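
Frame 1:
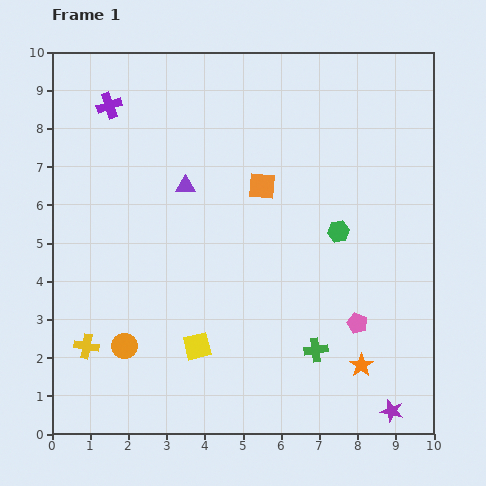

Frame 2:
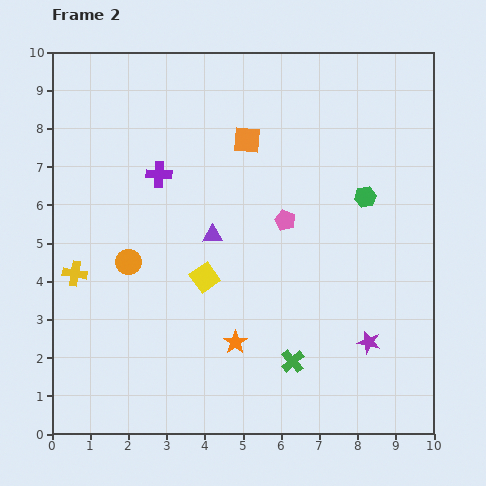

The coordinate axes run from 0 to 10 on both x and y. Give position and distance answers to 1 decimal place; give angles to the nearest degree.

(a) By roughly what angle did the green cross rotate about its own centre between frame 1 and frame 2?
34° counter-clockwise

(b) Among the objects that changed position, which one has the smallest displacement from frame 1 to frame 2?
the green cross

(moved 0.7)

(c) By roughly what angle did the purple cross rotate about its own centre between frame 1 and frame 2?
21° clockwise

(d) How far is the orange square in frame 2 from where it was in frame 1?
1.3

The orange square moved from (5.5, 6.5) to (5.1, 7.7), a distance of √(0.4² + 1.2²) ≈ 1.3.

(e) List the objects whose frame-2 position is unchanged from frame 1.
none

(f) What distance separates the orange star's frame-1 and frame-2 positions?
3.4

The orange star moved from (8.1, 1.8) to (4.8, 2.4), a distance of √(3.3² + 0.6²) ≈ 3.4.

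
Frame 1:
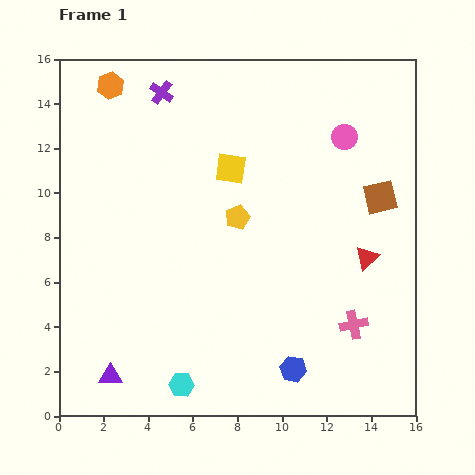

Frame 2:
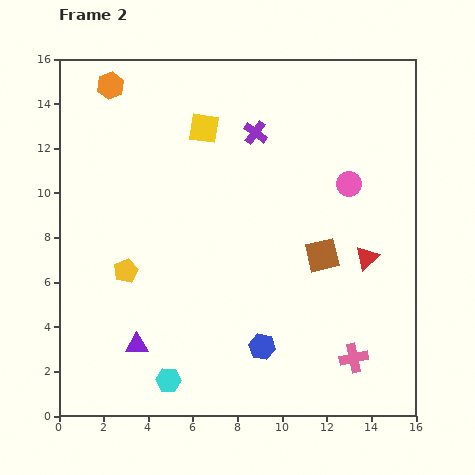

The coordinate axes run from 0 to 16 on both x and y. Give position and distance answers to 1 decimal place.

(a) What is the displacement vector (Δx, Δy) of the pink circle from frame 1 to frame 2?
(0.2, -2.1)

The pink circle was at (12.8, 12.5) in frame 1 and (13.0, 10.4) in frame 2.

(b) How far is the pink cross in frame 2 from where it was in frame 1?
1.5

The pink cross moved from (13.2, 4.1) to (13.2, 2.6), a distance of √(0.0² + 1.5²) ≈ 1.5.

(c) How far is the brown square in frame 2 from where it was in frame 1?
3.7

The brown square moved from (14.4, 9.8) to (11.8, 7.2), a distance of √(2.6² + 2.6²) ≈ 3.7.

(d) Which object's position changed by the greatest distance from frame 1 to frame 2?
the yellow pentagon

(moved 5.5; next 4.6)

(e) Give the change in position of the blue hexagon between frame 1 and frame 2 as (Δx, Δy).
(-1.4, 1.0)

The blue hexagon was at (10.5, 2.1) in frame 1 and (9.1, 3.1) in frame 2.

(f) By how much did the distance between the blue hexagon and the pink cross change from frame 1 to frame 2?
+0.7

Distance in frame 1: 3.4. Distance in frame 2: 4.1.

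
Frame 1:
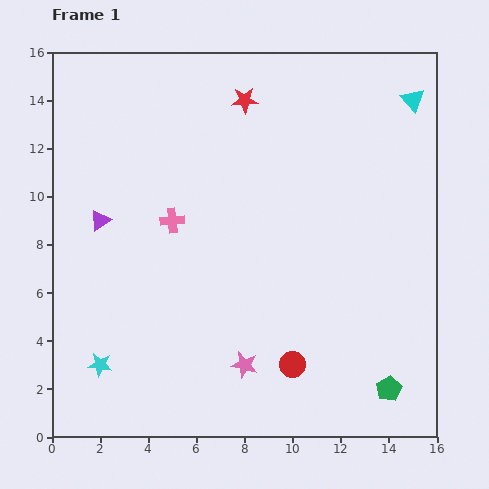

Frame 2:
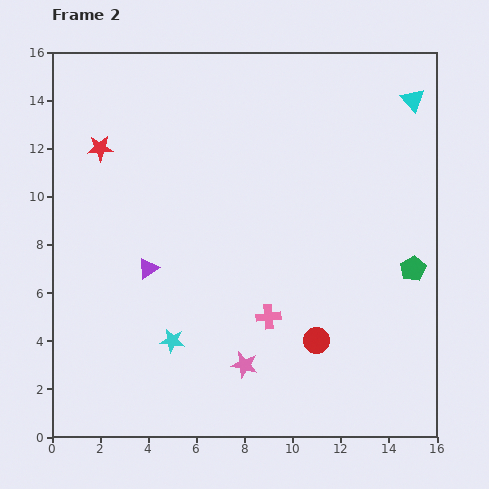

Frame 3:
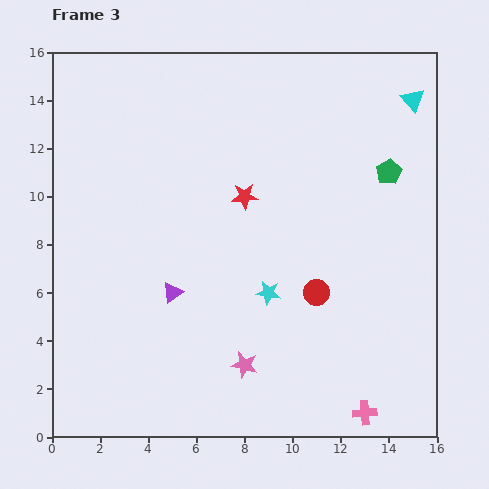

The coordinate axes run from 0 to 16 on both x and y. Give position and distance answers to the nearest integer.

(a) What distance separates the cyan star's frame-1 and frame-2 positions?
3

The cyan star moved from (2, 3) to (5, 4), a distance of √(3² + 1²) ≈ 3.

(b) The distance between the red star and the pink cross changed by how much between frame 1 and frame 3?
+4

Distance in frame 1: 6. Distance in frame 3: 10.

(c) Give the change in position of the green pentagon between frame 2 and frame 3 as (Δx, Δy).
(-1, 4)

The green pentagon was at (15, 7) in frame 2 and (14, 11) in frame 3.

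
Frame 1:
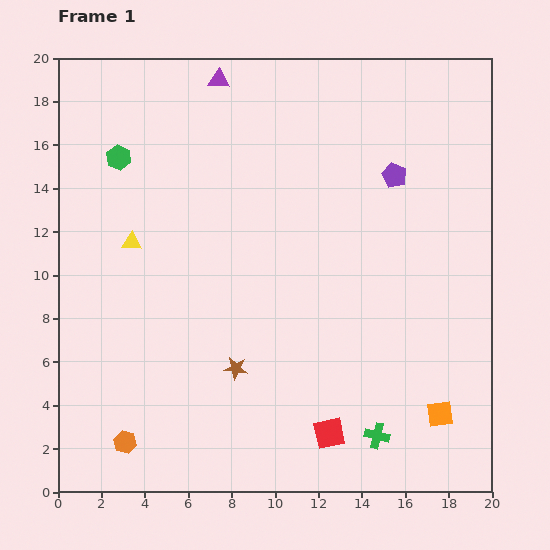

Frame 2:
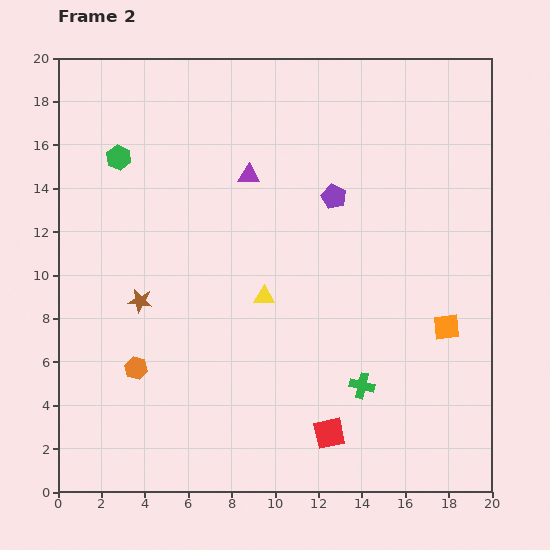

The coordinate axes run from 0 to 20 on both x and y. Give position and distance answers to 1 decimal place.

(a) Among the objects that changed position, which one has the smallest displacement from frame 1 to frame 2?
the green cross

(moved 2.4)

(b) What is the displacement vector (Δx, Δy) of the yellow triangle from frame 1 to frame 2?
(6.1, -2.5)

The yellow triangle was at (3.4, 11.5) in frame 1 and (9.5, 9.0) in frame 2.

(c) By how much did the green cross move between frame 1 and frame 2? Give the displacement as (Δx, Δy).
(-0.7, 2.3)

The green cross was at (14.7, 2.6) in frame 1 and (14.0, 4.9) in frame 2.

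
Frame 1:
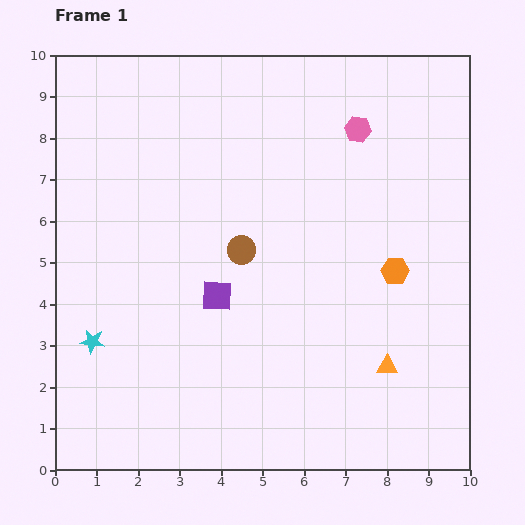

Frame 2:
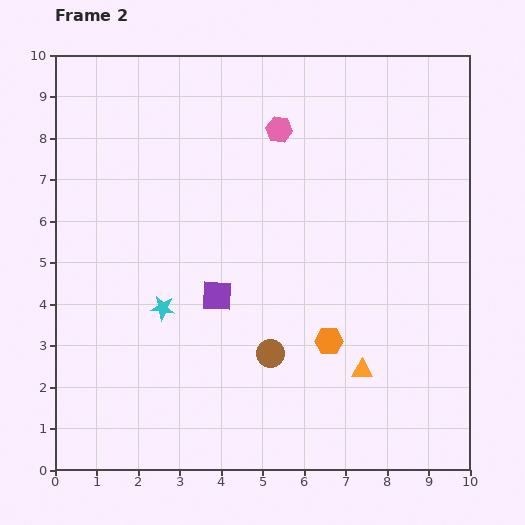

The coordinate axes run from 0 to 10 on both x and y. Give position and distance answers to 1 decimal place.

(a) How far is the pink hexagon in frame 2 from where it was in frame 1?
1.9

The pink hexagon moved from (7.3, 8.2) to (5.4, 8.2), a distance of √(1.9² + 0.0²) ≈ 1.9.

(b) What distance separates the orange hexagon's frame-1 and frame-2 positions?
2.3

The orange hexagon moved from (8.2, 4.8) to (6.6, 3.1), a distance of √(1.6² + 1.7²) ≈ 2.3.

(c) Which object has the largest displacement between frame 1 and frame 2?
the brown circle

(moved 2.6; next 2.3)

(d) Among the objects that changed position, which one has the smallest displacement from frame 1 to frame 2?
the orange triangle

(moved 0.6)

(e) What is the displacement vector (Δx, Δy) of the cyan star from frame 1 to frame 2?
(1.7, 0.8)

The cyan star was at (0.9, 3.1) in frame 1 and (2.6, 3.9) in frame 2.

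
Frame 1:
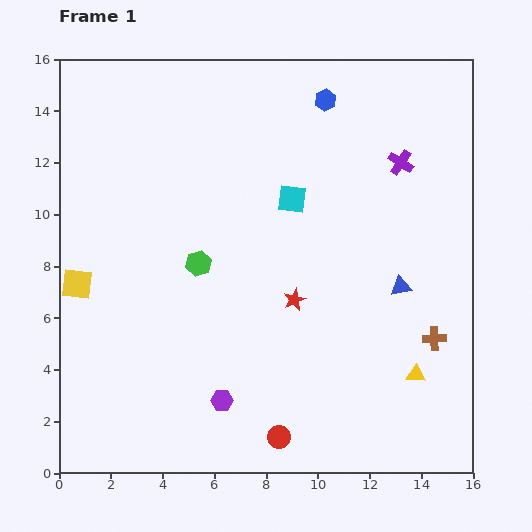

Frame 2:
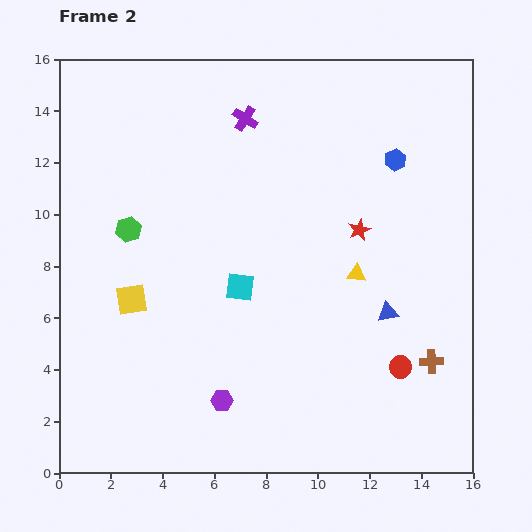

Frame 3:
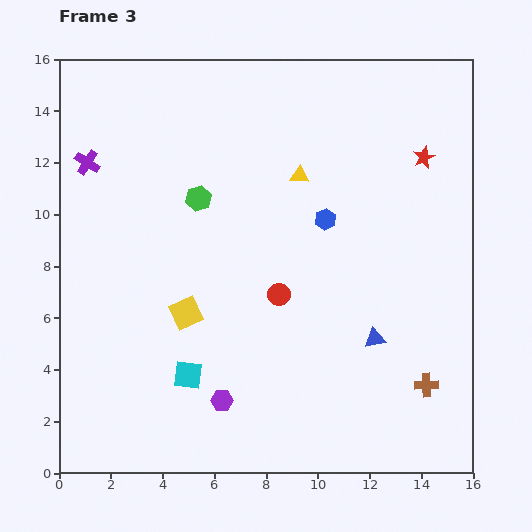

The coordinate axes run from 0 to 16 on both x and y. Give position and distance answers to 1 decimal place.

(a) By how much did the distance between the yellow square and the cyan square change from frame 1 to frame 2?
-4.7

Distance in frame 1: 8.9. Distance in frame 2: 4.2.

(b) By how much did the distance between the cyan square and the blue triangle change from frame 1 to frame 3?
+1.9

Distance in frame 1: 5.4. Distance in frame 3: 7.3.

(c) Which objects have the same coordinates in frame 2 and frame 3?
the purple hexagon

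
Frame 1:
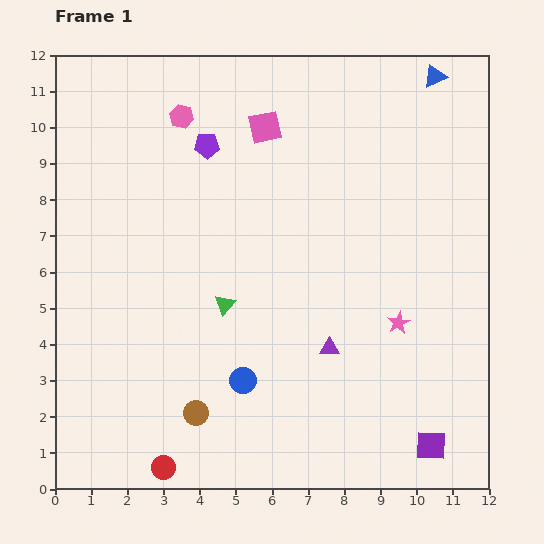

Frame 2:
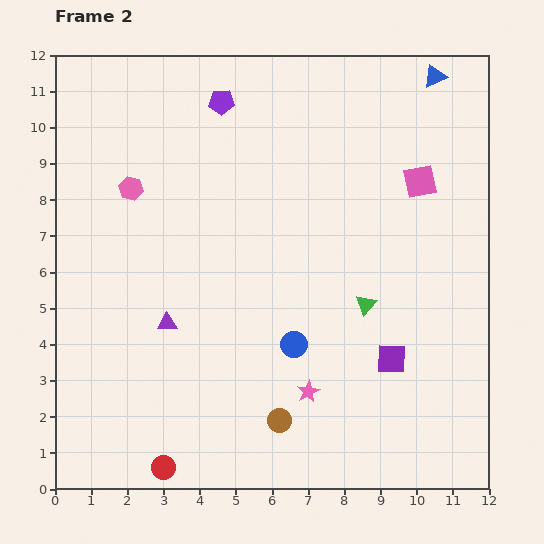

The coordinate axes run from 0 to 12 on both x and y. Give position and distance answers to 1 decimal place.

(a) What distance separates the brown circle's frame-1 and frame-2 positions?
2.3

The brown circle moved from (3.9, 2.1) to (6.2, 1.9), a distance of √(2.3² + 0.2²) ≈ 2.3.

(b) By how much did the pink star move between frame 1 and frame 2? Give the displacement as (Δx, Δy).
(-2.5, -1.9)

The pink star was at (9.5, 4.6) in frame 1 and (7.0, 2.7) in frame 2.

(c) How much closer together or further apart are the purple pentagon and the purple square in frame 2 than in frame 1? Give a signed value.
-1.9

Distance in frame 1: 10.4. Distance in frame 2: 8.5.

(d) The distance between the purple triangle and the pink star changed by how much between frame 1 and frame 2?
+2.3

Distance in frame 1: 2.0. Distance in frame 2: 4.3.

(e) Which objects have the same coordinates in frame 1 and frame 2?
the red circle, the blue triangle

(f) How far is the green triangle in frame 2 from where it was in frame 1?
3.9

The green triangle moved from (4.7, 5.1) to (8.6, 5.1), a distance of √(3.9² + 0.0²) ≈ 3.9.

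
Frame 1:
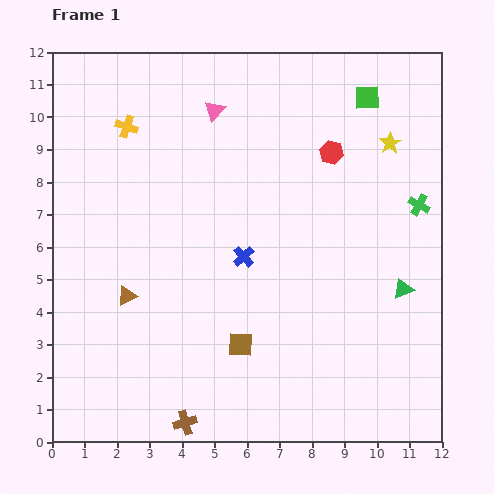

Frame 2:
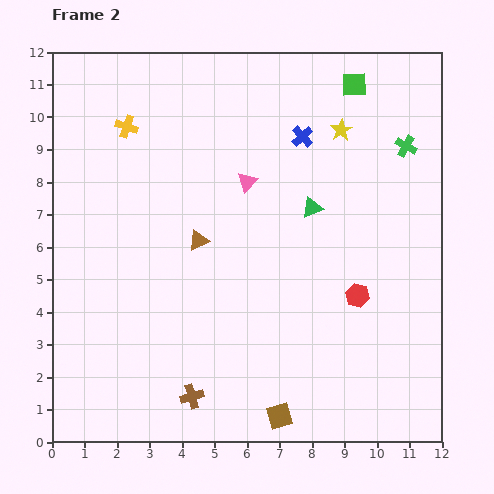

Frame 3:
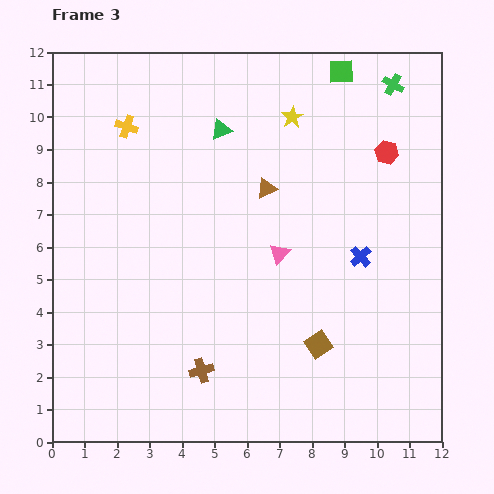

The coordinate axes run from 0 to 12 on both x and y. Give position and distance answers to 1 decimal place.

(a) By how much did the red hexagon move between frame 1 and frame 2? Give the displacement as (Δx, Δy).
(0.8, -4.4)

The red hexagon was at (8.6, 8.9) in frame 1 and (9.4, 4.5) in frame 2.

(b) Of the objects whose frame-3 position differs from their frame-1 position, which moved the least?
the green square

(moved 1.1)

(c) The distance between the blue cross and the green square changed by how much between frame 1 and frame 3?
-0.5

Distance in frame 1: 6.2. Distance in frame 3: 5.7.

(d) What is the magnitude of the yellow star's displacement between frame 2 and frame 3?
1.6

The yellow star moved from (8.9, 9.6) to (7.4, 10.0), a distance of √(1.5² + 0.4²) ≈ 1.6.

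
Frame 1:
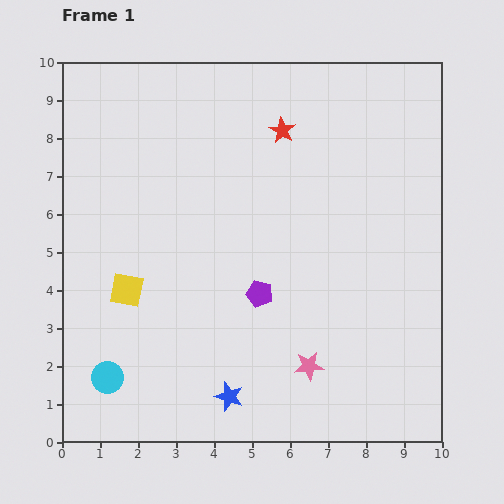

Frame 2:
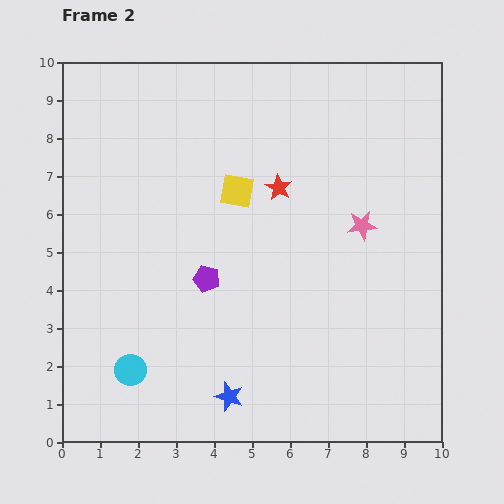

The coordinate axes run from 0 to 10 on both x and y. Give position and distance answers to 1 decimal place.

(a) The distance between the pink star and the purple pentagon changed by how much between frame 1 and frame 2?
+2.0

Distance in frame 1: 2.3. Distance in frame 2: 4.3.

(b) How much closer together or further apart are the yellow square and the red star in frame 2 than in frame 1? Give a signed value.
-4.8

Distance in frame 1: 5.9. Distance in frame 2: 1.1.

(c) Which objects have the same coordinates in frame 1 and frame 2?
the blue star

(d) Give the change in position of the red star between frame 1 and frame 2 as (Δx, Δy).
(-0.1, -1.5)

The red star was at (5.8, 8.2) in frame 1 and (5.7, 6.7) in frame 2.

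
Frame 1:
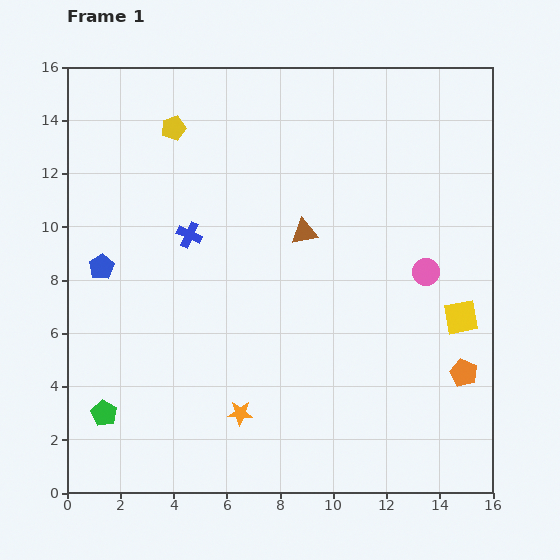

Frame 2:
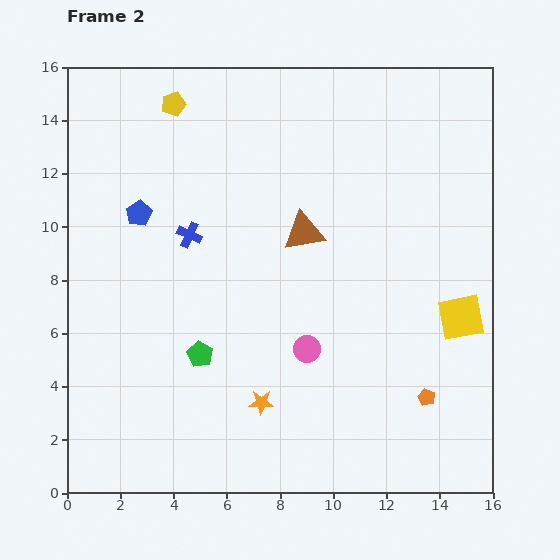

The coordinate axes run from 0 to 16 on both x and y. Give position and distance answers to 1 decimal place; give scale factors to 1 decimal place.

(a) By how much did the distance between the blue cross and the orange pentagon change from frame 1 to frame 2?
-0.7

Distance in frame 1: 11.5. Distance in frame 2: 10.8.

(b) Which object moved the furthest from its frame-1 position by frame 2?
the pink circle

(moved 5.4; next 4.2)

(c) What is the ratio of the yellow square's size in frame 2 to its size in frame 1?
1.3×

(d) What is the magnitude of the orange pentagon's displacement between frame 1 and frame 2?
1.7

The orange pentagon moved from (14.9, 4.5) to (13.5, 3.6), a distance of √(1.4² + 0.9²) ≈ 1.7.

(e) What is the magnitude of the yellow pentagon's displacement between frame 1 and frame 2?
0.9

The yellow pentagon moved from (4.0, 13.7) to (4.0, 14.6), a distance of √(0.0² + 0.9²) ≈ 0.9.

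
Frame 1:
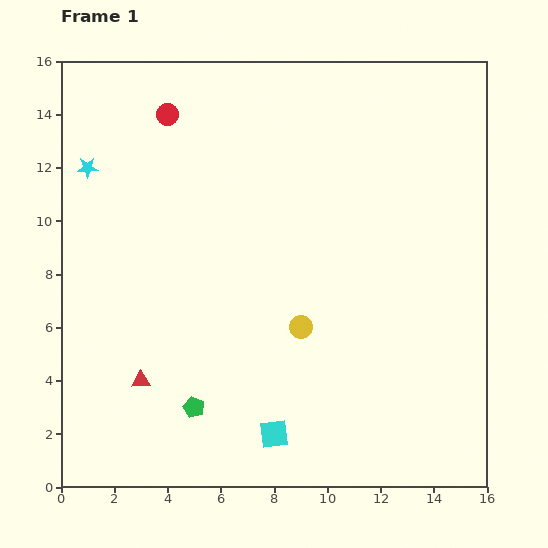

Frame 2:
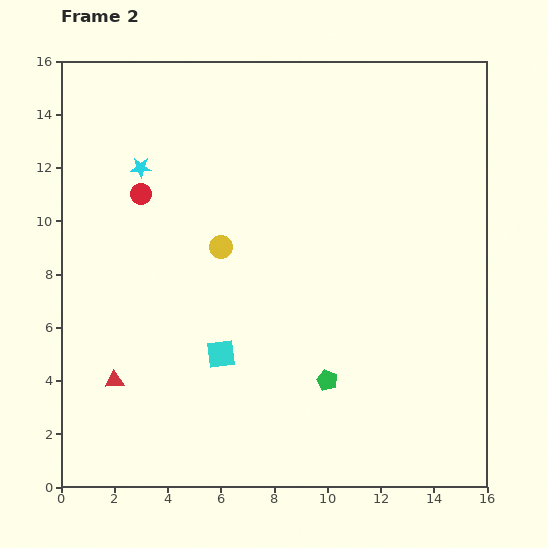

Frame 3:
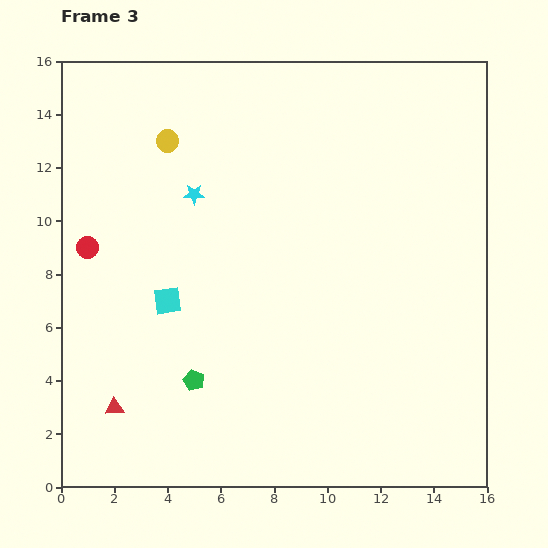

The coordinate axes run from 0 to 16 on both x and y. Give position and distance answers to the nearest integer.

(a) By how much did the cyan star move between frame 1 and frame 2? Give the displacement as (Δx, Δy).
(2, 0)

The cyan star was at (1, 12) in frame 1 and (3, 12) in frame 2.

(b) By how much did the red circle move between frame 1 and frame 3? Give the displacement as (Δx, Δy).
(-3, -5)

The red circle was at (4, 14) in frame 1 and (1, 9) in frame 3.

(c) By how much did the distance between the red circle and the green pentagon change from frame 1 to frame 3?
-5

Distance in frame 1: 11. Distance in frame 3: 6.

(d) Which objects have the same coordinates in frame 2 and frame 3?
none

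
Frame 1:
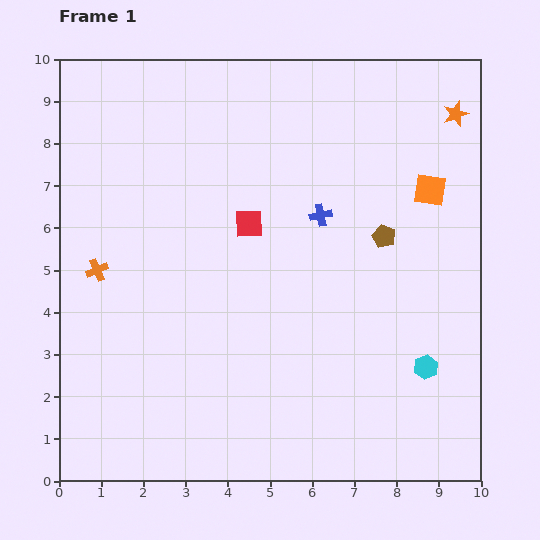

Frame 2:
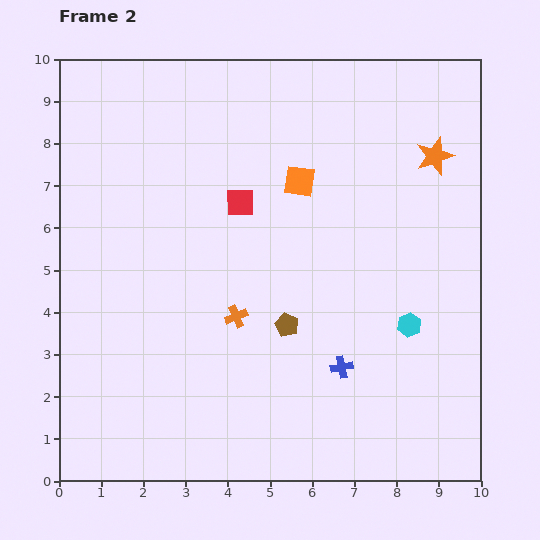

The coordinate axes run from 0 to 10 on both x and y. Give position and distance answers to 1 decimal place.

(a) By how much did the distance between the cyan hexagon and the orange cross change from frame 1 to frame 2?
-4.0

Distance in frame 1: 8.1. Distance in frame 2: 4.1.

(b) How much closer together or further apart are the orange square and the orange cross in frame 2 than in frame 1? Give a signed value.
-4.6

Distance in frame 1: 8.1. Distance in frame 2: 3.5.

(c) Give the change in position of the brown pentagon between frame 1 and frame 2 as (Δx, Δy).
(-2.3, -2.1)

The brown pentagon was at (7.7, 5.8) in frame 1 and (5.4, 3.7) in frame 2.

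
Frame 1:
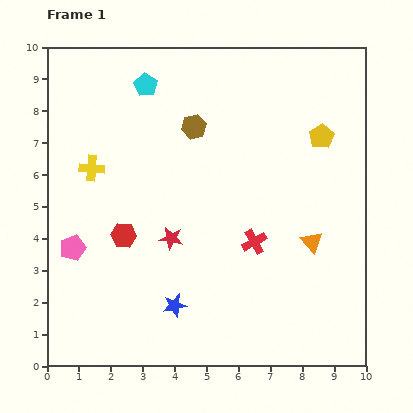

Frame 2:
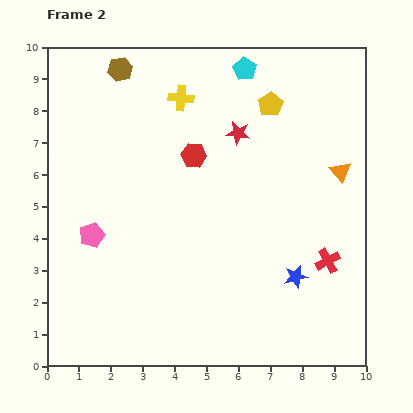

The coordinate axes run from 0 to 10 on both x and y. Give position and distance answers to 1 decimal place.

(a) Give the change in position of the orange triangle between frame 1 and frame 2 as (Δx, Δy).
(0.9, 2.2)

The orange triangle was at (8.3, 3.9) in frame 1 and (9.2, 6.1) in frame 2.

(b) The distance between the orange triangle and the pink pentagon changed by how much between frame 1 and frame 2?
+0.6

Distance in frame 1: 7.5. Distance in frame 2: 8.1.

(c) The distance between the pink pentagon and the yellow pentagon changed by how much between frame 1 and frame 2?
-1.6

Distance in frame 1: 8.5. Distance in frame 2: 6.9.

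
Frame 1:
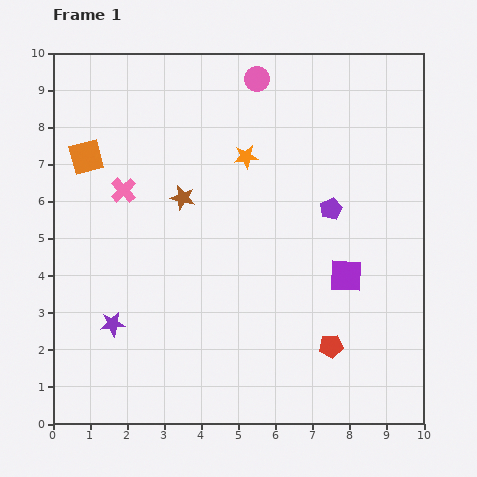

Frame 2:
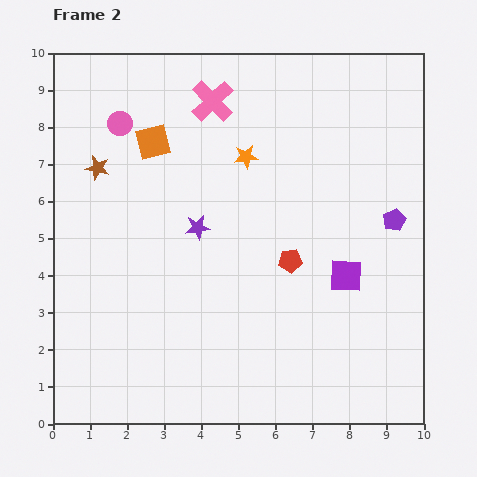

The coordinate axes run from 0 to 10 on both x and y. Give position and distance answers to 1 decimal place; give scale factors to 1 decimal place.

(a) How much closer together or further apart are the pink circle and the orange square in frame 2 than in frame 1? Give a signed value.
-4.1

Distance in frame 1: 5.1. Distance in frame 2: 1.0.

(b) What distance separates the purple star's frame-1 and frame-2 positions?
3.5

The purple star moved from (1.6, 2.7) to (3.9, 5.3), a distance of √(2.3² + 2.6²) ≈ 3.5.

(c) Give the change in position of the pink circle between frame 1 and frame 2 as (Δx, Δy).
(-3.7, -1.2)

The pink circle was at (5.5, 9.3) in frame 1 and (1.8, 8.1) in frame 2.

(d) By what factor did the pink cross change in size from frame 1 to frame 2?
1.7×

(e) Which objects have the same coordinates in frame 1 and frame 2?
the orange star, the purple square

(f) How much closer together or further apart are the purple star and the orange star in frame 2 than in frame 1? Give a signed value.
-3.5

Distance in frame 1: 5.8. Distance in frame 2: 2.3.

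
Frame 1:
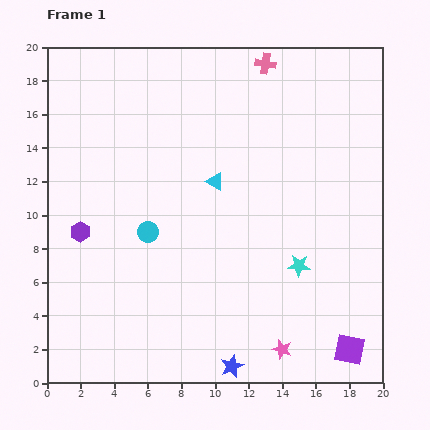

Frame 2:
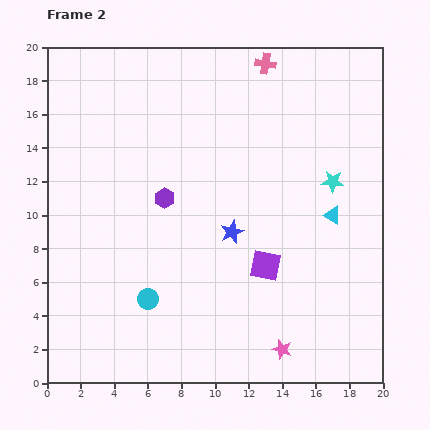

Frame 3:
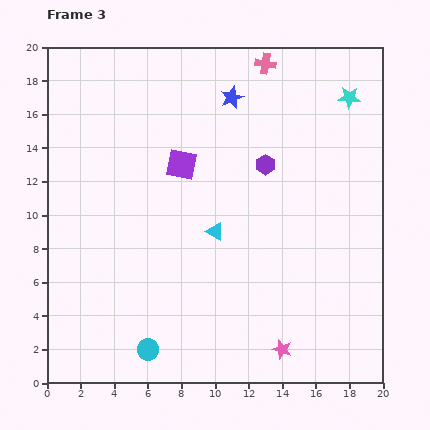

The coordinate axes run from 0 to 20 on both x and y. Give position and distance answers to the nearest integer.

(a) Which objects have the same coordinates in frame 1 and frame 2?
the pink cross, the pink star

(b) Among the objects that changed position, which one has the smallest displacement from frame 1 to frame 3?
the cyan triangle

(moved 3)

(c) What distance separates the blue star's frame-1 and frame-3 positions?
16

The blue star moved from (11, 1) to (11, 17), a distance of √(0² + 16²) ≈ 16.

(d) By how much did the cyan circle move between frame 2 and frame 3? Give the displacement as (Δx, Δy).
(0, -3)

The cyan circle was at (6, 5) in frame 2 and (6, 2) in frame 3.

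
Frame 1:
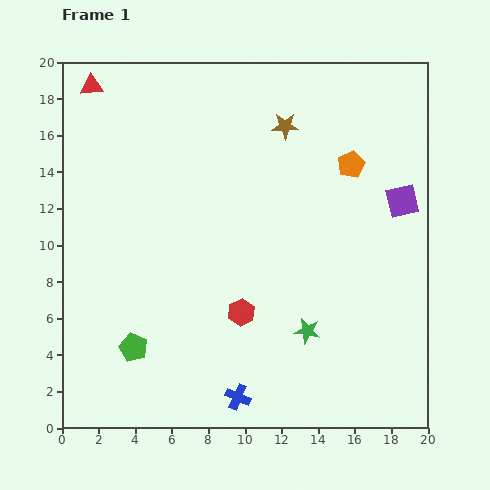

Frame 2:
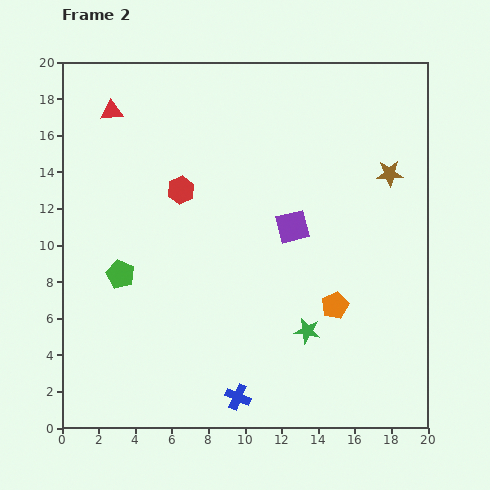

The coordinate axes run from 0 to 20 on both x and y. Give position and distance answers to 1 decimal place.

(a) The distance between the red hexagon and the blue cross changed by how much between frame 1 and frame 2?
+7.1

Distance in frame 1: 4.6. Distance in frame 2: 11.7.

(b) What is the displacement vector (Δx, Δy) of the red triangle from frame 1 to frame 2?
(1.1, -1.4)

The red triangle was at (1.6, 18.7) in frame 1 and (2.7, 17.3) in frame 2.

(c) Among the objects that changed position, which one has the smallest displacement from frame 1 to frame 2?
the red triangle

(moved 1.8)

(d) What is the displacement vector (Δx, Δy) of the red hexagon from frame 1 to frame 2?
(-3.3, 6.7)

The red hexagon was at (9.8, 6.3) in frame 1 and (6.5, 13.0) in frame 2.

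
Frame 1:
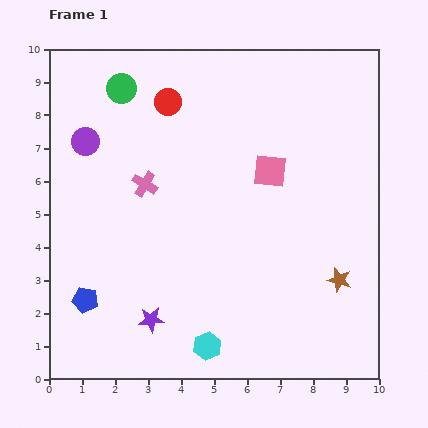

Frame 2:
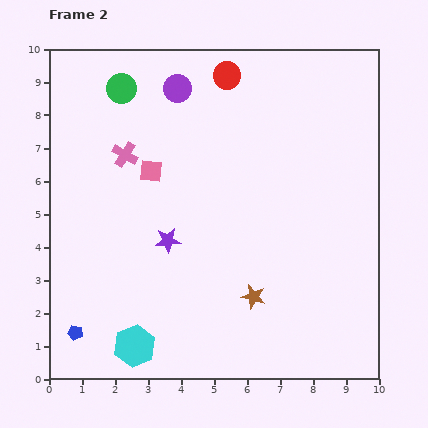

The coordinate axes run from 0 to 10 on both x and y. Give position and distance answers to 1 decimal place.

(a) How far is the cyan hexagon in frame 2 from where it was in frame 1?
2.2

The cyan hexagon moved from (4.8, 1.0) to (2.6, 1.0), a distance of √(2.2² + 0.0²) ≈ 2.2.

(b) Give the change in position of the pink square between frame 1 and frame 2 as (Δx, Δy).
(-3.6, 0.0)

The pink square was at (6.7, 6.3) in frame 1 and (3.1, 6.3) in frame 2.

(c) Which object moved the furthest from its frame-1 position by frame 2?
the pink square

(moved 3.6; next 3.2)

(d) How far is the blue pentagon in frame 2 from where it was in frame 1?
1.0

The blue pentagon moved from (1.1, 2.4) to (0.8, 1.4), a distance of √(0.3² + 1.0²) ≈ 1.0.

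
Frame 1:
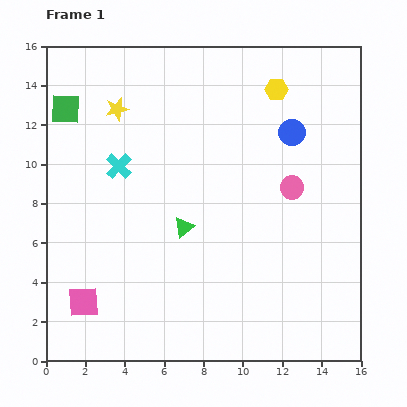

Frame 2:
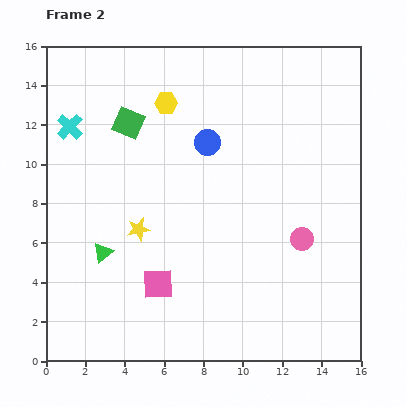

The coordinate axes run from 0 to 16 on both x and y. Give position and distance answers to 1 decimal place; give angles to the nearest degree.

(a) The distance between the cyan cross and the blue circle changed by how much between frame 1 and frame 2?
-2.0

Distance in frame 1: 9.0. Distance in frame 2: 7.0.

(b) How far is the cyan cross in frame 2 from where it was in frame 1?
3.2

The cyan cross moved from (3.7, 9.9) to (1.2, 11.9), a distance of √(2.5² + 2.0²) ≈ 3.2.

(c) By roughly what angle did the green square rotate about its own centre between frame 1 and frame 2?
21° clockwise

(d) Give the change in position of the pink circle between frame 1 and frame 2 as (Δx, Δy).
(0.5, -2.6)

The pink circle was at (12.5, 8.8) in frame 1 and (13.0, 6.2) in frame 2.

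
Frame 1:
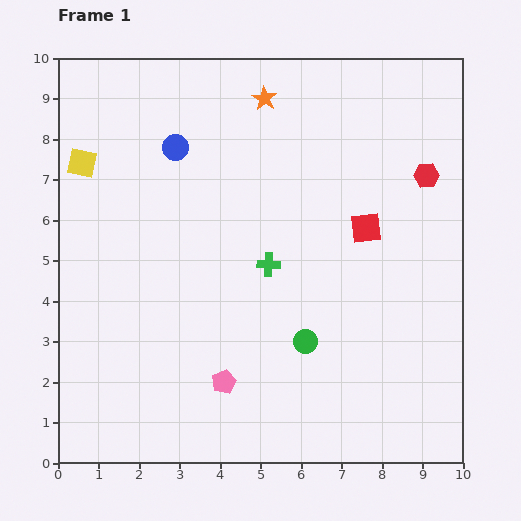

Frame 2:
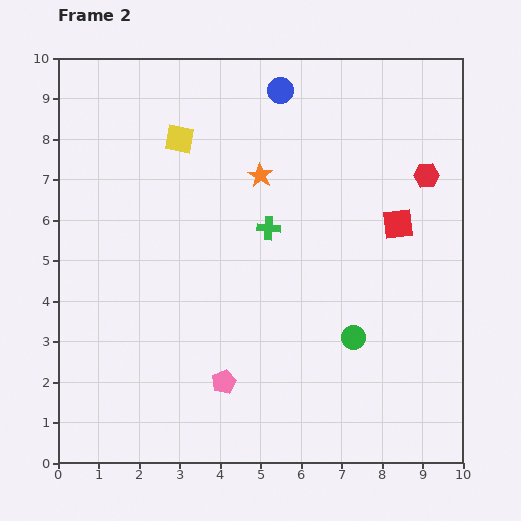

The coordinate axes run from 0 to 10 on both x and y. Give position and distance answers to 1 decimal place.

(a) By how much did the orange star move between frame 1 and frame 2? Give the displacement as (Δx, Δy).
(-0.1, -1.9)

The orange star was at (5.1, 9.0) in frame 1 and (5.0, 7.1) in frame 2.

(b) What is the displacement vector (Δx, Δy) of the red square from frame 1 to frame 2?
(0.8, 0.1)

The red square was at (7.6, 5.8) in frame 1 and (8.4, 5.9) in frame 2.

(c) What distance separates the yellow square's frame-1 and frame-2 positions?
2.5

The yellow square moved from (0.6, 7.4) to (3.0, 8.0), a distance of √(2.4² + 0.6²) ≈ 2.5.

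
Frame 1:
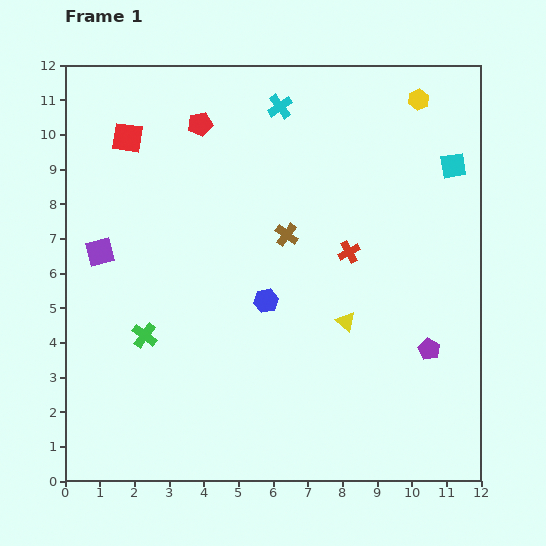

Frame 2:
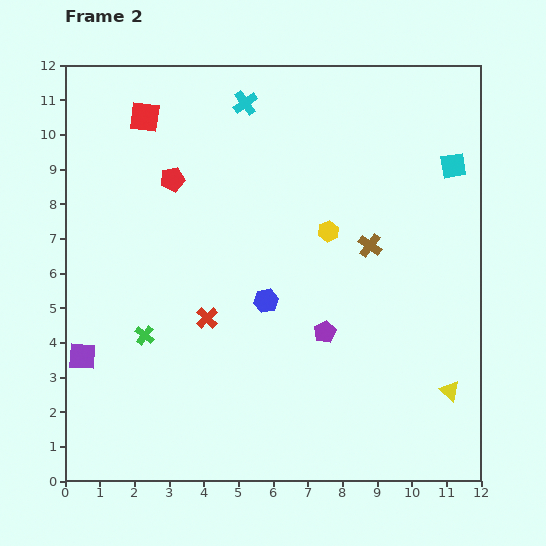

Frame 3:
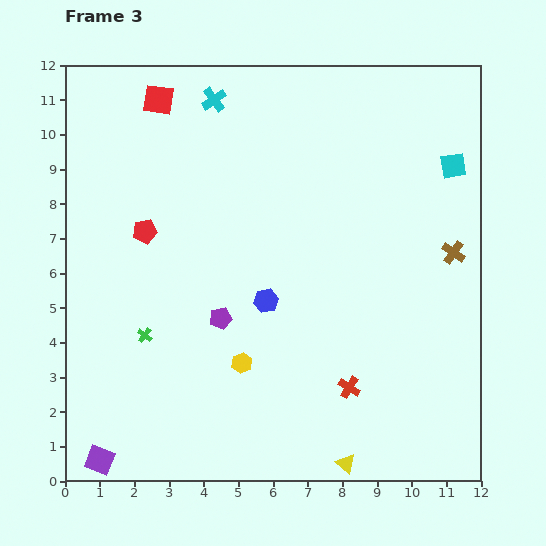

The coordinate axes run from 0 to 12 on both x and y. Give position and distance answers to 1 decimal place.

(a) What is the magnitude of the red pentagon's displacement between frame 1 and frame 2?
1.8

The red pentagon moved from (3.9, 10.3) to (3.1, 8.7), a distance of √(0.8² + 1.6²) ≈ 1.8.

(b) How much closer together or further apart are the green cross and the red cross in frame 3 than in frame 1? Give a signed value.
-0.3

Distance in frame 1: 6.4. Distance in frame 3: 6.1.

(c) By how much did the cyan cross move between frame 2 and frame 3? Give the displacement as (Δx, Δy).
(-0.9, 0.1)

The cyan cross was at (5.2, 10.9) in frame 2 and (4.3, 11.0) in frame 3.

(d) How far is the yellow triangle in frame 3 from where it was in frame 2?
3.7

The yellow triangle moved from (11.1, 2.6) to (8.1, 0.5), a distance of √(3.0² + 2.1²) ≈ 3.7.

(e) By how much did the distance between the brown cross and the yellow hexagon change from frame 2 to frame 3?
+5.6

Distance in frame 2: 1.3. Distance in frame 3: 6.9.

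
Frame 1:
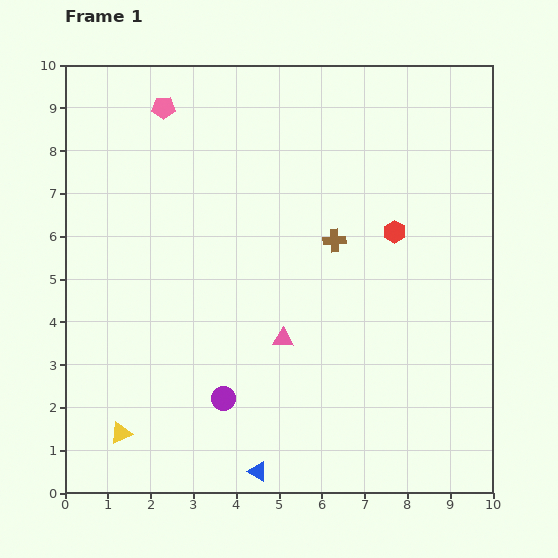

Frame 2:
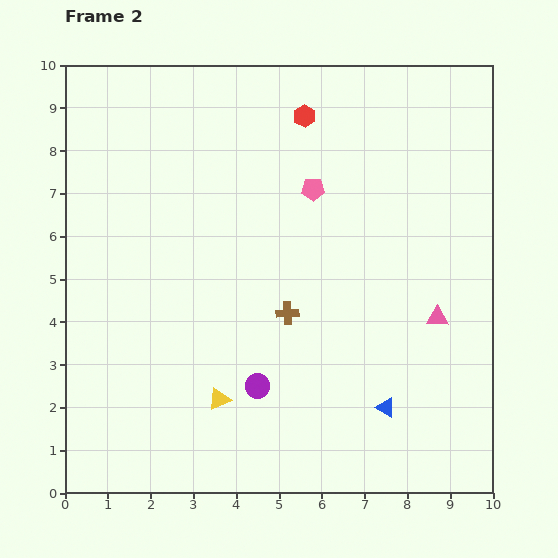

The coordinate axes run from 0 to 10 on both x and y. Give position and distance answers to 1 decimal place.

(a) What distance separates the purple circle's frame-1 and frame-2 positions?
0.9

The purple circle moved from (3.7, 2.2) to (4.5, 2.5), a distance of √(0.8² + 0.3²) ≈ 0.9.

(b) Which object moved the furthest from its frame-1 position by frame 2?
the pink pentagon

(moved 4.0; next 3.6)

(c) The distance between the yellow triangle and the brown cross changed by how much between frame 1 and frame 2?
-4.1

Distance in frame 1: 6.7. Distance in frame 2: 2.6.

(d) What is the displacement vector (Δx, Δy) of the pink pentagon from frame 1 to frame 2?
(3.5, -1.9)

The pink pentagon was at (2.3, 9.0) in frame 1 and (5.8, 7.1) in frame 2.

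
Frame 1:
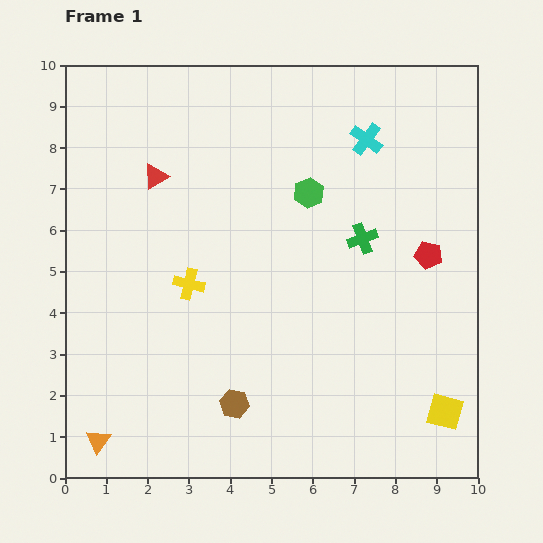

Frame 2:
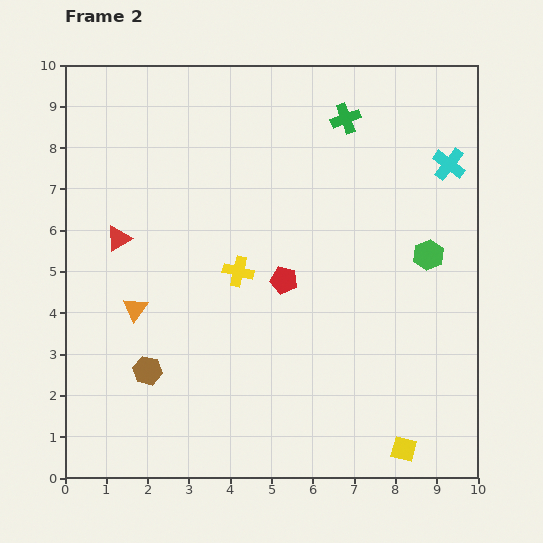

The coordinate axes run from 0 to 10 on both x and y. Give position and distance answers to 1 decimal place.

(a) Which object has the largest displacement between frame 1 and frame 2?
the red pentagon

(moved 3.6; next 3.3)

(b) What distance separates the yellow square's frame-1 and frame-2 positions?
1.3

The yellow square moved from (9.2, 1.6) to (8.2, 0.7), a distance of √(1.0² + 0.9²) ≈ 1.3.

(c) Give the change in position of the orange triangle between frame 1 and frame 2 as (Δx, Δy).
(0.9, 3.2)

The orange triangle was at (0.8, 0.9) in frame 1 and (1.7, 4.1) in frame 2.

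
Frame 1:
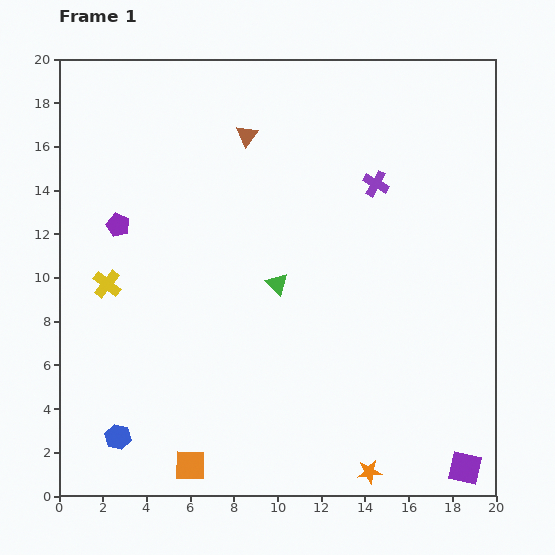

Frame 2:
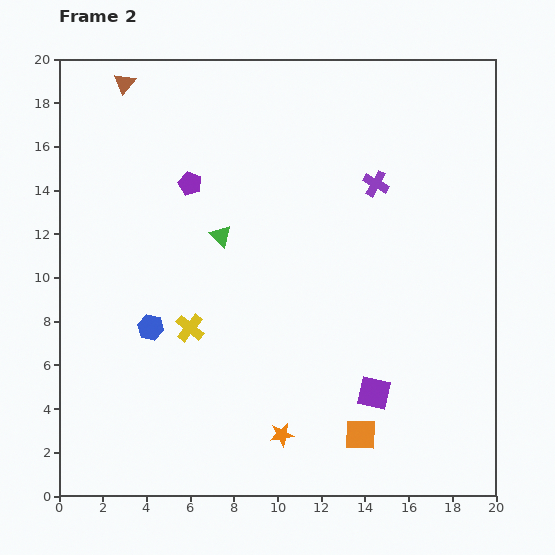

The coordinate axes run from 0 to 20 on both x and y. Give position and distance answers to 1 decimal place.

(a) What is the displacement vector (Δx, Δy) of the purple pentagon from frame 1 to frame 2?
(3.3, 1.9)

The purple pentagon was at (2.7, 12.4) in frame 1 and (6.0, 14.3) in frame 2.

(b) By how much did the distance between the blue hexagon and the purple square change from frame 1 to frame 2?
-5.4

Distance in frame 1: 16.0. Distance in frame 2: 10.6.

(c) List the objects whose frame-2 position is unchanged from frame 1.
the purple cross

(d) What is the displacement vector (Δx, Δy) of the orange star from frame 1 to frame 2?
(-4.0, 1.7)

The orange star was at (14.2, 1.1) in frame 1 and (10.2, 2.8) in frame 2.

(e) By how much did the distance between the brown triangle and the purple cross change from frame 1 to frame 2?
+6.1

Distance in frame 1: 6.3. Distance in frame 2: 12.4.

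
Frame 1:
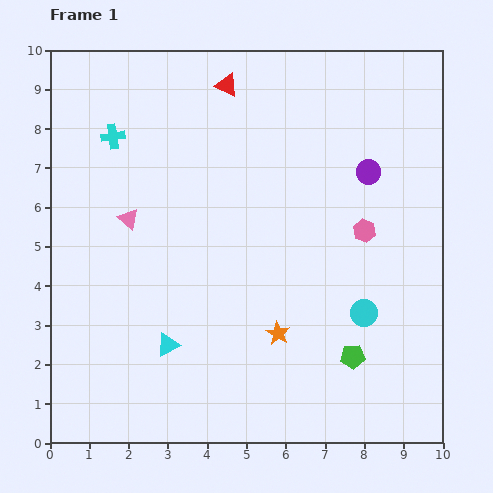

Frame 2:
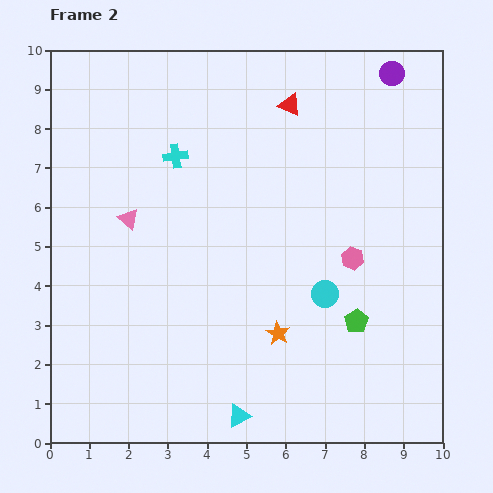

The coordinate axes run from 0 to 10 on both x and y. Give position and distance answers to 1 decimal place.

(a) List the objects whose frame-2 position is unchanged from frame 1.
the orange star, the pink triangle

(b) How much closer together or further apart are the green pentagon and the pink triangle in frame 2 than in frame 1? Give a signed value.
-0.3

Distance in frame 1: 6.7. Distance in frame 2: 6.4.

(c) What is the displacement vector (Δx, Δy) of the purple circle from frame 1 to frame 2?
(0.6, 2.5)

The purple circle was at (8.1, 6.9) in frame 1 and (8.7, 9.4) in frame 2.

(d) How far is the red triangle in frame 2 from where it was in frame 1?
1.7

The red triangle moved from (4.5, 9.1) to (6.1, 8.6), a distance of √(1.6² + 0.5²) ≈ 1.7.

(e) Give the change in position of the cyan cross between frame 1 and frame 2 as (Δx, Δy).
(1.6, -0.5)

The cyan cross was at (1.6, 7.8) in frame 1 and (3.2, 7.3) in frame 2.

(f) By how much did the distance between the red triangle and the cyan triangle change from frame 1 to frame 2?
+1.2

Distance in frame 1: 6.8. Distance in frame 2: 8.0.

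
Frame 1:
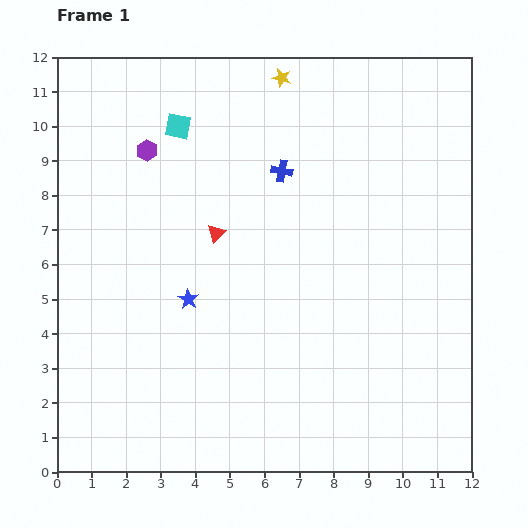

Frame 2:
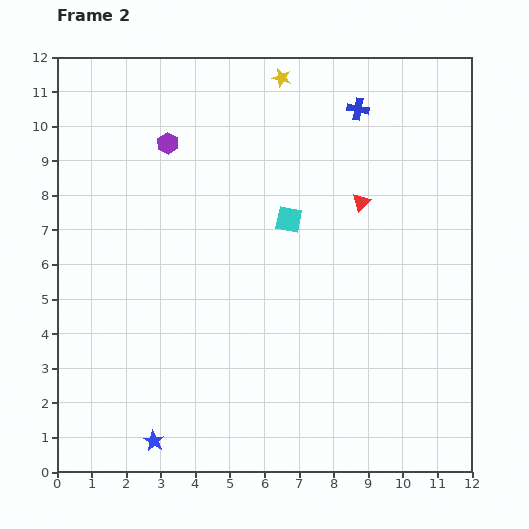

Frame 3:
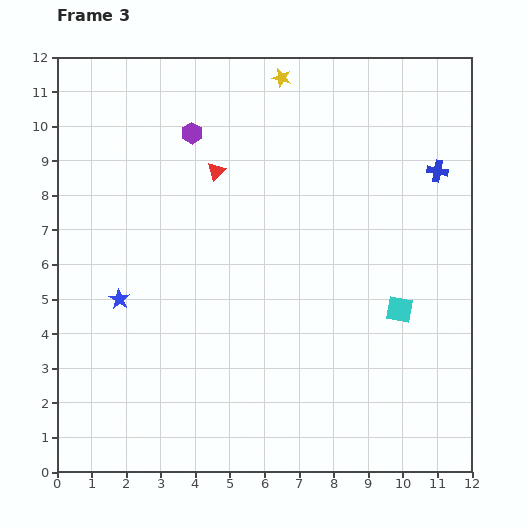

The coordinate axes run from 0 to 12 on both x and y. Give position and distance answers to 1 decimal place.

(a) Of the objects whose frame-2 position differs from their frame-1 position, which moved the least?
the purple hexagon

(moved 0.6)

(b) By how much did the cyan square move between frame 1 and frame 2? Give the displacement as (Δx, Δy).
(3.2, -2.7)

The cyan square was at (3.5, 10.0) in frame 1 and (6.7, 7.3) in frame 2.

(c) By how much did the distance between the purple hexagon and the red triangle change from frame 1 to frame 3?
-1.8

Distance in frame 1: 3.1. Distance in frame 3: 1.3.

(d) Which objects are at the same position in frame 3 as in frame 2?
the yellow star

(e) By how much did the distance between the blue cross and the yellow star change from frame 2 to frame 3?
+2.8

Distance in frame 2: 2.4. Distance in frame 3: 5.2.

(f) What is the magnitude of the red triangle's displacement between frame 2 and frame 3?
4.3

The red triangle moved from (8.8, 7.8) to (4.6, 8.7), a distance of √(4.2² + 0.9²) ≈ 4.3.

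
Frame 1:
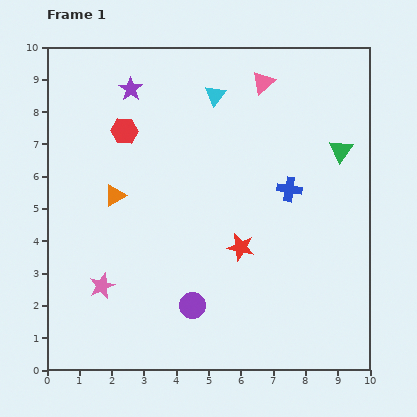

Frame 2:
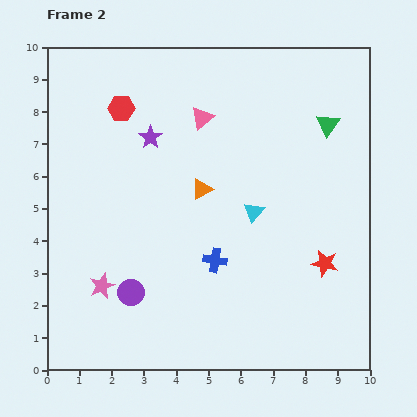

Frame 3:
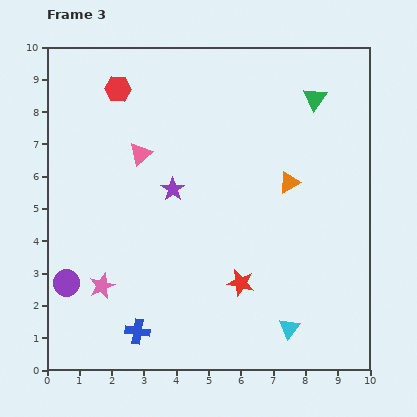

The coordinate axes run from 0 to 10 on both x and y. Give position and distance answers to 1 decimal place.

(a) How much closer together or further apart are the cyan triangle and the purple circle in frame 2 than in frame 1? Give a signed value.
-2.0

Distance in frame 1: 6.5. Distance in frame 2: 4.5.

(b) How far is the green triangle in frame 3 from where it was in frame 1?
1.8

The green triangle moved from (9.1, 6.8) to (8.3, 8.4), a distance of √(0.8² + 1.6²) ≈ 1.8.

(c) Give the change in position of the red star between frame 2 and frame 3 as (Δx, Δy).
(-2.6, -0.6)

The red star was at (8.6, 3.3) in frame 2 and (6.0, 2.7) in frame 3.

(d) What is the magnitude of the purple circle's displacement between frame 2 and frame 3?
2.0

The purple circle moved from (2.6, 2.4) to (0.6, 2.7), a distance of √(2.0² + 0.3²) ≈ 2.0.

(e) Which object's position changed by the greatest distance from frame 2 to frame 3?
the cyan triangle

(moved 3.8; next 3.3)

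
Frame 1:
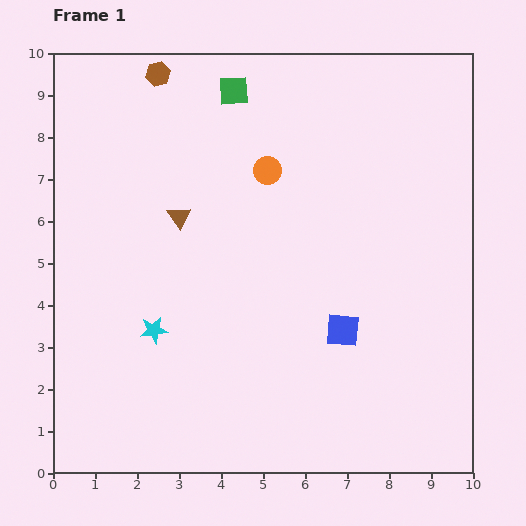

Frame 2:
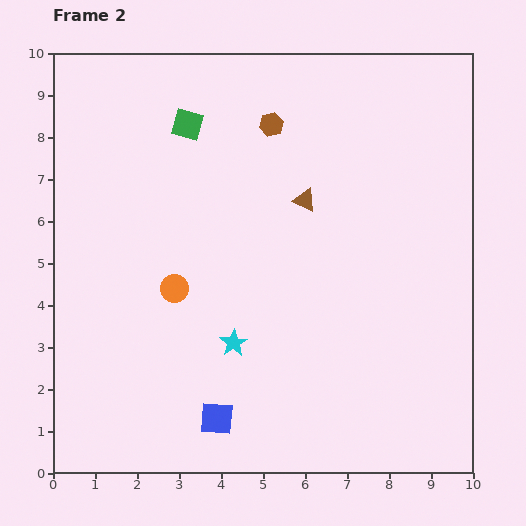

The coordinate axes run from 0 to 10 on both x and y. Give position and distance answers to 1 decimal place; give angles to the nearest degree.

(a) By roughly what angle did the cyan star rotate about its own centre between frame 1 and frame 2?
23° counter-clockwise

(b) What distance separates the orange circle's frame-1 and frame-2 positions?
3.6

The orange circle moved from (5.1, 7.2) to (2.9, 4.4), a distance of √(2.2² + 2.8²) ≈ 3.6.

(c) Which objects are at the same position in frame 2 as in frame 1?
none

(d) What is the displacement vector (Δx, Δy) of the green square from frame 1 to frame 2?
(-1.1, -0.8)

The green square was at (4.3, 9.1) in frame 1 and (3.2, 8.3) in frame 2.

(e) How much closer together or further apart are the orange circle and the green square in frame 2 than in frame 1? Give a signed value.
+1.8

Distance in frame 1: 2.1. Distance in frame 2: 3.9.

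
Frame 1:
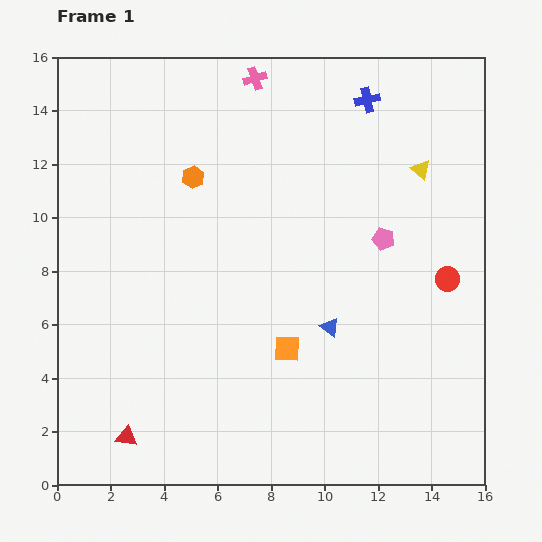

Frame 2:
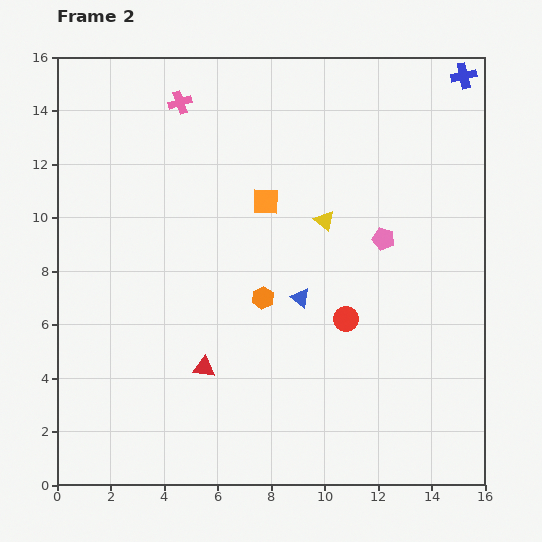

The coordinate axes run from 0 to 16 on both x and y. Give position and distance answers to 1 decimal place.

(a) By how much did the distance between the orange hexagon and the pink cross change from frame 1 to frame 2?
+3.5

Distance in frame 1: 4.4. Distance in frame 2: 7.9.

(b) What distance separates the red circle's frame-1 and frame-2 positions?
4.1

The red circle moved from (14.6, 7.7) to (10.8, 6.2), a distance of √(3.8² + 1.5²) ≈ 4.1.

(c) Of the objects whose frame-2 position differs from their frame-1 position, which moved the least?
the blue triangle

(moved 1.6)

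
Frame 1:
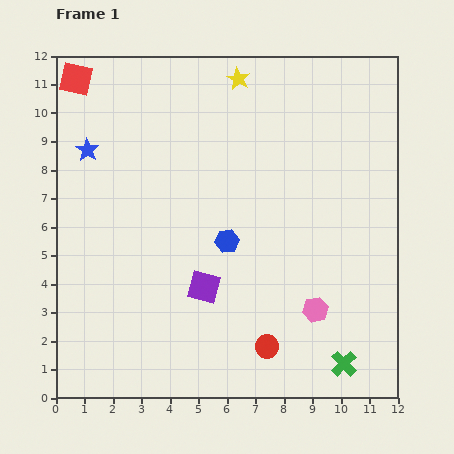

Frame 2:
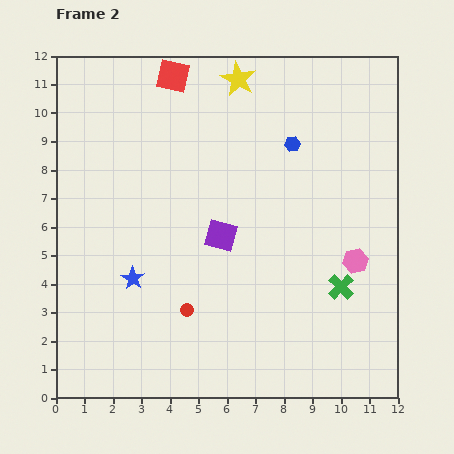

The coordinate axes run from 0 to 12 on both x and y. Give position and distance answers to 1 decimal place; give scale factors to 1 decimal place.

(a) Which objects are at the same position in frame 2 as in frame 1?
the yellow star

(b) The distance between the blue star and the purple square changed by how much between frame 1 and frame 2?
-2.9

Distance in frame 1: 6.3. Distance in frame 2: 3.4.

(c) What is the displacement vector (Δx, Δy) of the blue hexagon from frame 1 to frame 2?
(2.3, 3.4)

The blue hexagon was at (6.0, 5.5) in frame 1 and (8.3, 8.9) in frame 2.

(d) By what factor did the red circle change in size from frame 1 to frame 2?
0.6×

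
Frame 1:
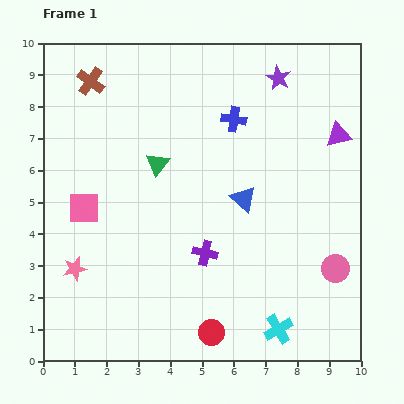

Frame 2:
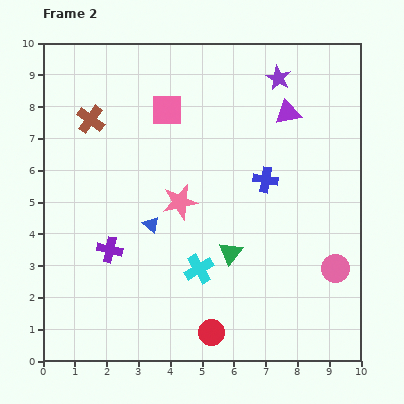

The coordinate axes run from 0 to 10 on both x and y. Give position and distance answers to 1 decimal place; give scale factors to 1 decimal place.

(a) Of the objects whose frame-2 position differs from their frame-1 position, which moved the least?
the brown cross

(moved 1.2)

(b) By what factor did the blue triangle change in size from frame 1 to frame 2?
0.6×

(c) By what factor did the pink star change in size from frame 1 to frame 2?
1.5×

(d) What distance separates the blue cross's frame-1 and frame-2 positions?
2.1

The blue cross moved from (6.0, 7.6) to (7.0, 5.7), a distance of √(1.0² + 1.9²) ≈ 2.1.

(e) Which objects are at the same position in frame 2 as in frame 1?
the purple star, the red circle, the pink circle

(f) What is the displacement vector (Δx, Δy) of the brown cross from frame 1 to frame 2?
(0.0, -1.2)

The brown cross was at (1.5, 8.8) in frame 1 and (1.5, 7.6) in frame 2.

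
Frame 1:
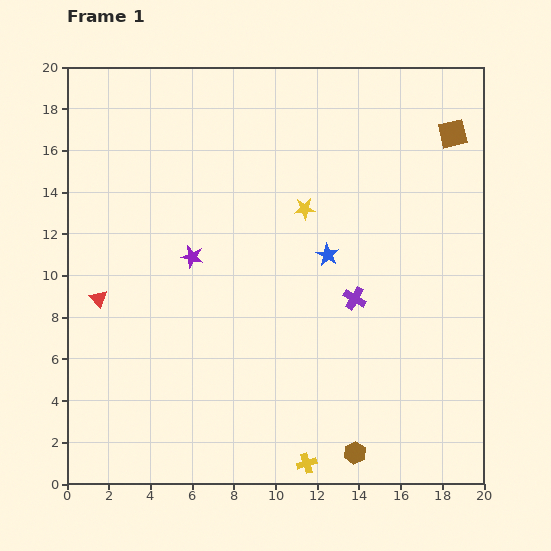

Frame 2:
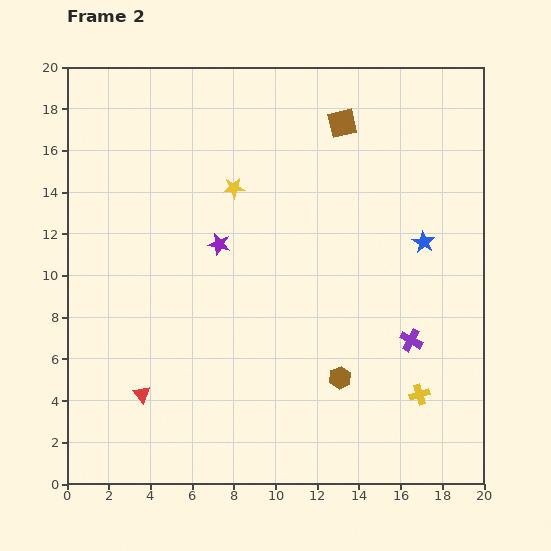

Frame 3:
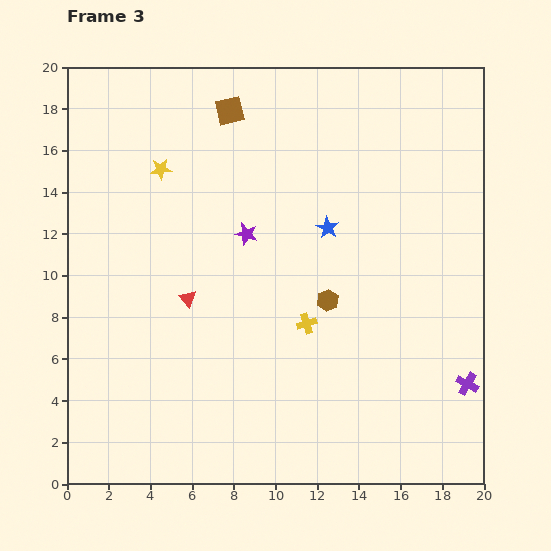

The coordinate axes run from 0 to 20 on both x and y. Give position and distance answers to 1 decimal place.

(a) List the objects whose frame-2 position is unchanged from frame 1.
none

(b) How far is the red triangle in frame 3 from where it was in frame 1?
4.3

The red triangle moved from (1.5, 8.9) to (5.8, 8.9), a distance of √(4.3² + 0.0²) ≈ 4.3.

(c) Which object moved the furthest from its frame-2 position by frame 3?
the yellow cross

(moved 6.4; next 5.4)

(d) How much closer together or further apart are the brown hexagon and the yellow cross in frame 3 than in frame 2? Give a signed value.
-2.4

Distance in frame 2: 3.9. Distance in frame 3: 1.5.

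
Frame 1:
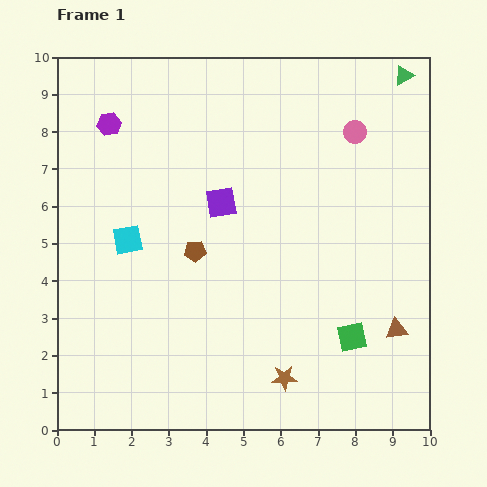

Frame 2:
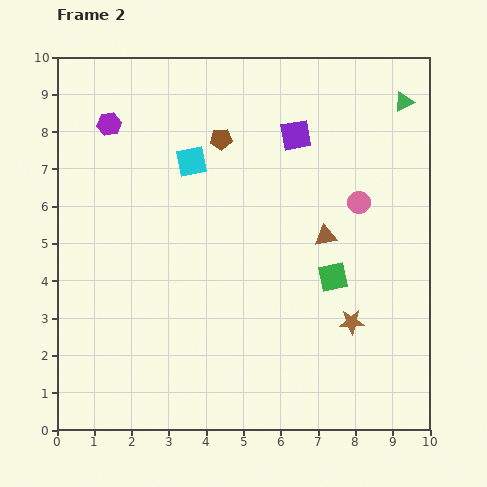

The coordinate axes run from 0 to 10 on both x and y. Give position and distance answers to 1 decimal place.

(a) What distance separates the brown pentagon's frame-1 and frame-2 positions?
3.1

The brown pentagon moved from (3.7, 4.8) to (4.4, 7.8), a distance of √(0.7² + 3.0²) ≈ 3.1.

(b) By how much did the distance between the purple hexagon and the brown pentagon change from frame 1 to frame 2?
-1.1

Distance in frame 1: 4.1. Distance in frame 2: 3.0.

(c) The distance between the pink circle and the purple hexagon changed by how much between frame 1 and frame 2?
+0.4

Distance in frame 1: 6.6. Distance in frame 2: 7.0.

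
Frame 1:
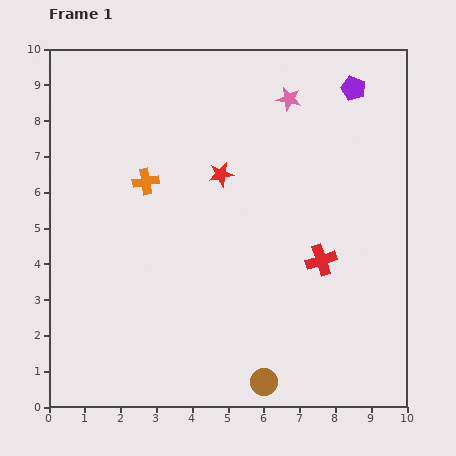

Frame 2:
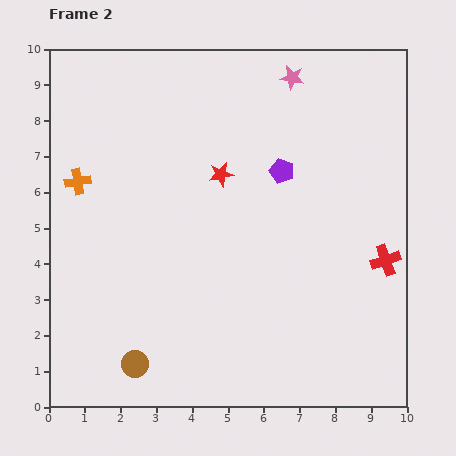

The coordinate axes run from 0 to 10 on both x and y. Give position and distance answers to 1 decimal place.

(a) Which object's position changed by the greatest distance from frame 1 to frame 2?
the brown circle

(moved 3.6; next 3.0)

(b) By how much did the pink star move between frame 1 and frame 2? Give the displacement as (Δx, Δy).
(0.1, 0.6)

The pink star was at (6.7, 8.6) in frame 1 and (6.8, 9.2) in frame 2.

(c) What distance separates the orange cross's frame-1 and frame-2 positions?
1.9

The orange cross moved from (2.7, 6.3) to (0.8, 6.3), a distance of √(1.9² + 0.0²) ≈ 1.9.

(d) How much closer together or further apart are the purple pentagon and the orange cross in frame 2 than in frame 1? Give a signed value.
-0.7

Distance in frame 1: 6.4. Distance in frame 2: 5.7.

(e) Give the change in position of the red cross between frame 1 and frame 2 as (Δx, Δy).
(1.8, 0.0)

The red cross was at (7.6, 4.1) in frame 1 and (9.4, 4.1) in frame 2.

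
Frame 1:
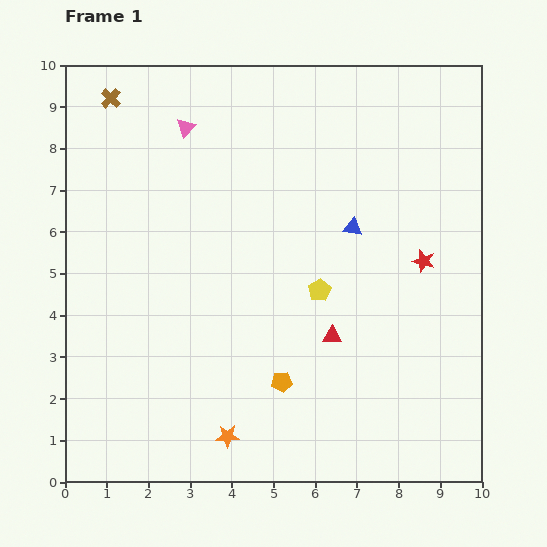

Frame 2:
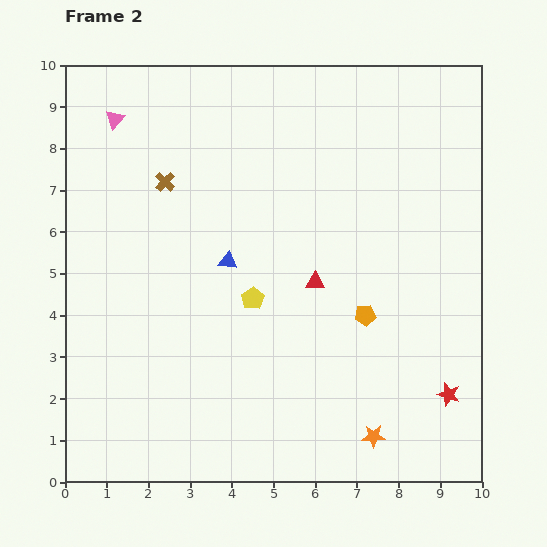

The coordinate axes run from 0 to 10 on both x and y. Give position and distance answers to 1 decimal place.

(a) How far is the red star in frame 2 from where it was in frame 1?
3.3

The red star moved from (8.6, 5.3) to (9.2, 2.1), a distance of √(0.6² + 3.2²) ≈ 3.3.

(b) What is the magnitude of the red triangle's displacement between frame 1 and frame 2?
1.4

The red triangle moved from (6.4, 3.5) to (6.0, 4.8), a distance of √(0.4² + 1.3²) ≈ 1.4.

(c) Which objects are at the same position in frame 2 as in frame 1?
none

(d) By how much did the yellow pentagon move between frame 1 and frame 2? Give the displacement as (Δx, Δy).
(-1.6, -0.2)

The yellow pentagon was at (6.1, 4.6) in frame 1 and (4.5, 4.4) in frame 2.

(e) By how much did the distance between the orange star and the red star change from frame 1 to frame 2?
-4.2

Distance in frame 1: 6.3. Distance in frame 2: 2.1.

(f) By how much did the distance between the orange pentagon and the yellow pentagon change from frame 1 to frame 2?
+0.3

Distance in frame 1: 2.4. Distance in frame 2: 2.7.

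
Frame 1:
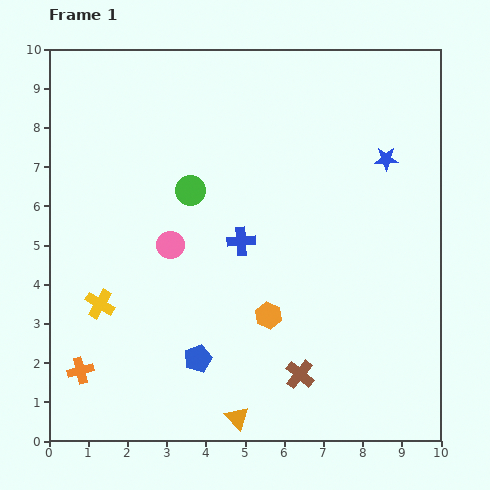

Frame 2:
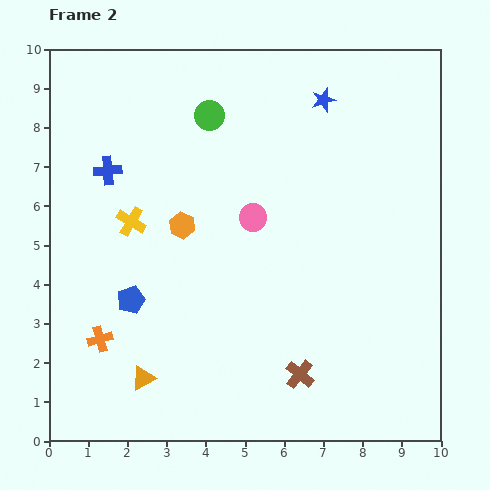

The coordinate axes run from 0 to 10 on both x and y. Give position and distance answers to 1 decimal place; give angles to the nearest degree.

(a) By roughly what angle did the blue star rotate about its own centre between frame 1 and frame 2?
16° counter-clockwise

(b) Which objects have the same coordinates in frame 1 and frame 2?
the brown cross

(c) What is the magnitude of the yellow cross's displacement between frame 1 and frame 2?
2.2

The yellow cross moved from (1.3, 3.5) to (2.1, 5.6), a distance of √(0.8² + 2.1²) ≈ 2.2.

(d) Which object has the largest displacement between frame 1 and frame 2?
the blue cross

(moved 3.8; next 3.2)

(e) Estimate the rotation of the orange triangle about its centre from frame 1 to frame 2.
43° clockwise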